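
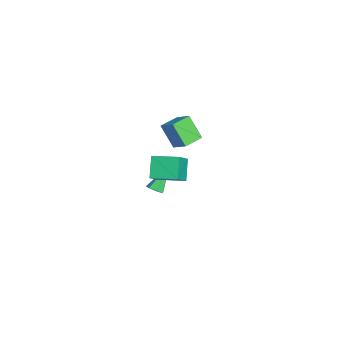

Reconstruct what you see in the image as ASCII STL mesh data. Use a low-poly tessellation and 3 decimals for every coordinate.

solid 
facet normal -0.622 0.779 0.071
outer loop
vertex -4.784 1.892 -0.198
vertex -3.823 2.585 0.621
vertex -4.022 2.639 -1.722
endloop
endfacet
facet normal -0.667 -0.480 -0.569
outer loop
vertex -3.157 1.555 -1.821
vertex -4.784 1.892 -0.198
vertex -4.022 2.639 -1.722
endloop
endfacet
facet normal -0.622 0.780 0.071
outer loop
vertex -4.022 2.639 -1.722
vertex -3.823 2.585 0.621
vertex -3.062 3.331 -0.903
endloop
endfacet
facet normal 0.409 0.402 -0.819
outer loop
vertex -3.062 3.331 -0.903
vertex -3.157 1.555 -1.821
vertex -4.022 2.639 -1.722
endloop
endfacet
facet normal -0.409 -0.401 0.820
outer loop
vertex -4.784 1.892 -0.198
vertex -2.958 1.501 0.522
vertex -3.823 2.585 0.621
endloop
endfacet
facet normal -0.667 -0.481 -0.569
outer loop
vertex -3.918 0.809 -0.297
vertex -4.784 1.892 -0.198
vertex -3.157 1.555 -1.821
endloop
endfacet
facet normal -0.409 -0.402 0.819
outer loop
vertex -3.918 0.809 -0.297
vertex -2.958 1.501 0.522
vertex -4.784 1.892 -0.198
endloop
endfacet
facet normal 0.668 0.481 0.569
outer loop
vertex -3.823 2.585 0.621
vertex -2.958 1.501 0.522
vertex -3.062 3.331 -0.903
endloop
endfacet
facet normal 0.409 0.402 -0.819
outer loop
vertex -2.196 2.248 -1.002
vertex -3.157 1.555 -1.821
vertex -3.062 3.331 -0.903
endloop
endfacet
facet normal 0.667 0.481 0.569
outer loop
vertex -3.062 3.331 -0.903
vertex -2.958 1.501 0.522
vertex -2.196 2.248 -1.002
endloop
endfacet
facet normal 0.622 -0.779 -0.071
outer loop
vertex -2.196 2.248 -1.002
vertex -3.918 0.809 -0.297
vertex -3.157 1.555 -1.821
endloop
endfacet
facet normal 0.622 -0.780 -0.071
outer loop
vertex -2.958 1.501 0.522
vertex -3.918 0.809 -0.297
vertex -2.196 2.248 -1.002
endloop
endfacet
facet normal -0.659 0.109 0.745
outer loop
vertex 3.835 -0.202 2.955
vertex 4.347 1.404 3.172
vertex 2.566 0.366 1.749
endloop
endfacet
facet normal -0.301 -0.945 -0.128
outer loop
vertex 3.593 0.196 0.588
vertex 3.835 -0.202 2.955
vertex 2.566 0.366 1.749
endloop
endfacet
facet normal -0.658 0.109 0.745
outer loop
vertex 2.566 0.366 1.749
vertex 4.347 1.404 3.172
vertex 3.078 1.972 1.967
endloop
endfacet
facet normal -0.690 0.309 -0.655
outer loop
vertex 3.078 1.972 1.967
vertex 3.593 0.196 0.588
vertex 2.566 0.366 1.749
endloop
endfacet
facet normal 0.690 -0.308 0.655
outer loop
vertex 3.835 -0.202 2.955
vertex 5.374 1.234 2.011
vertex 4.347 1.404 3.172
endloop
endfacet
facet normal -0.301 -0.945 -0.128
outer loop
vertex 4.862 -0.372 1.793
vertex 3.835 -0.202 2.955
vertex 3.593 0.196 0.588
endloop
endfacet
facet normal 0.690 -0.309 0.655
outer loop
vertex 4.862 -0.372 1.793
vertex 5.374 1.234 2.011
vertex 3.835 -0.202 2.955
endloop
endfacet
facet normal 0.301 0.945 0.128
outer loop
vertex 4.347 1.404 3.172
vertex 5.374 1.234 2.011
vertex 3.078 1.972 1.967
endloop
endfacet
facet normal -0.690 0.308 -0.655
outer loop
vertex 4.105 1.802 0.805
vertex 3.593 0.196 0.588
vertex 3.078 1.972 1.967
endloop
endfacet
facet normal 0.301 0.945 0.128
outer loop
vertex 3.078 1.972 1.967
vertex 5.374 1.234 2.011
vertex 4.105 1.802 0.805
endloop
endfacet
facet normal 0.658 -0.109 -0.745
outer loop
vertex 4.105 1.802 0.805
vertex 4.862 -0.372 1.793
vertex 3.593 0.196 0.588
endloop
endfacet
facet normal 0.659 -0.109 -0.744
outer loop
vertex 5.374 1.234 2.011
vertex 4.862 -0.372 1.793
vertex 4.105 1.802 0.805
endloop
endfacet
facet normal 0.481 -0.466 -0.743
outer loop
vertex -1.163 0.367 -4.401
vertex -1.691 0.296 -4.698
vertex -1.295 0.759 -4.732
endloop
endfacet
facet normal 0.694 0.587 0.418
outer loop
vertex -1.163 0.367 -4.401
vertex -1.295 0.759 -4.732
vertex -2.709 1.284 -3.122
endloop
endfacet
facet normal 0.481 -0.466 -0.743
outer loop
vertex -1.295 0.759 -4.732
vertex -1.691 0.296 -4.698
vertex -1.725 0.802 -5.037
endloop
endfacet
facet normal 0.198 0.970 -0.142
outer loop
vertex -1.295 0.759 -4.732
vertex -1.725 0.802 -5.037
vertex -2.709 1.284 -3.122
endloop
endfacet
facet normal 0.480 -0.466 -0.743
outer loop
vertex -1.725 0.802 -5.037
vertex -1.691 0.296 -4.698
vertex -2.13 0.464 -5.087
endloop
endfacet
facet normal -0.537 0.711 -0.455
outer loop
vertex -1.725 0.802 -5.037
vertex -2.13 0.464 -5.087
vertex -2.709 1.284 -3.122
endloop
endfacet
facet normal 0.480 -0.467 -0.743
outer loop
vertex -2.13 0.464 -5.087
vertex -1.691 0.296 -4.698
vertex -2.204 -0.0 -4.843
endloop
endfacet
facet normal -0.959 0.004 -0.284
outer loop
vertex -2.13 0.464 -5.087
vertex -2.204 -0.0 -4.843
vertex -2.709 1.284 -3.122
endloop
endfacet
facet normal 0.480 -0.467 -0.743
outer loop
vertex -2.204 -0.0 -4.843
vertex -1.691 0.296 -4.698
vertex -1.892 -0.241 -4.49
endloop
endfacet
facet normal -0.749 -0.617 0.241
outer loop
vertex -2.204 -0.0 -4.843
vertex -1.892 -0.241 -4.49
vertex -2.709 1.284 -3.122
endloop
endfacet
facet normal 0.480 -0.467 -0.743
outer loop
vertex -1.892 -0.241 -4.49
vertex -1.691 0.296 -4.698
vertex -1.428 -0.078 -4.293
endloop
endfacet
facet normal -0.067 -0.686 0.725
outer loop
vertex -1.892 -0.241 -4.49
vertex -1.428 -0.078 -4.293
vertex -2.709 1.284 -3.122
endloop
endfacet
facet normal 0.480 -0.466 -0.743
outer loop
vertex -1.428 -0.078 -4.293
vertex -1.691 0.296 -4.698
vertex -1.163 0.367 -4.401
endloop
endfacet
facet normal 0.577 -0.148 0.803
outer loop
vertex -1.428 -0.078 -4.293
vertex -1.163 0.367 -4.401
vertex -2.709 1.284 -3.122
endloop
endfacet

endsolid


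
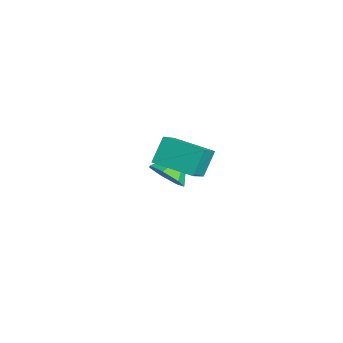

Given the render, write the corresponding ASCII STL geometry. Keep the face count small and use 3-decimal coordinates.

solid 
facet normal 0.267 -0.799 -0.539
outer loop
vertex -2.382 1.358 -1.919
vertex -2.8 1.741 -2.694
vertex -1.894 1.84 -2.392
endloop
endfacet
facet normal 0.554 0.226 0.802
outer loop
vertex -2.382 1.358 -1.919
vertex -1.894 1.84 -2.392
vertex -3.24 3.059 -1.806
endloop
endfacet
facet normal 0.267 -0.799 -0.539
outer loop
vertex -1.894 1.84 -2.392
vertex -2.8 1.741 -2.694
vertex -2.088 2.247 -3.092
endloop
endfacet
facet normal 0.704 0.681 0.201
outer loop
vertex -1.894 1.84 -2.392
vertex -2.088 2.247 -3.092
vertex -3.24 3.059 -1.806
endloop
endfacet
facet normal 0.267 -0.799 -0.538
outer loop
vertex -2.088 2.247 -3.092
vertex -2.8 1.741 -2.694
vertex -2.817 2.273 -3.493
endloop
endfacet
facet normal 0.232 0.903 -0.363
outer loop
vertex -2.088 2.247 -3.092
vertex -2.817 2.273 -3.493
vertex -3.24 3.059 -1.806
endloop
endfacet
facet normal 0.267 -0.799 -0.538
outer loop
vertex -2.817 2.273 -3.493
vertex -2.8 1.741 -2.694
vertex -3.534 1.898 -3.292
endloop
endfacet
facet normal -0.509 0.724 -0.465
outer loop
vertex -2.817 2.273 -3.493
vertex -3.534 1.898 -3.292
vertex -3.24 3.059 -1.806
endloop
endfacet
facet normal 0.268 -0.799 -0.538
outer loop
vertex -3.534 1.898 -3.292
vertex -2.8 1.741 -2.694
vertex -3.697 1.405 -2.641
endloop
endfacet
facet normal -0.960 0.280 -0.029
outer loop
vertex -3.534 1.898 -3.292
vertex -3.697 1.405 -2.641
vertex -3.24 3.059 -1.806
endloop
endfacet
facet normal 0.267 -0.799 -0.539
outer loop
vertex -3.697 1.405 -2.641
vertex -2.8 1.741 -2.694
vertex -3.185 1.164 -2.03
endloop
endfacet
facet normal -0.781 -0.096 0.617
outer loop
vertex -3.697 1.405 -2.641
vertex -3.185 1.164 -2.03
vertex -3.24 3.059 -1.806
endloop
endfacet
facet normal 0.267 -0.799 -0.539
outer loop
vertex -3.185 1.164 -2.03
vertex -2.8 1.741 -2.694
vertex -2.382 1.358 -1.919
endloop
endfacet
facet normal -0.107 -0.120 0.987
outer loop
vertex -3.185 1.164 -2.03
vertex -2.382 1.358 -1.919
vertex -3.24 3.059 -1.806
endloop
endfacet
facet normal -0.787 -0.602 0.133
outer loop
vertex 1.256 -1.122 2.502
vertex 0.841 -0.361 3.485
vertex 0.225 -0.053 1.239
endloop
endfacet
facet normal 0.316 -0.581 -0.750
outer loop
vertex 1.659 1.041 0.995
vertex 1.256 -1.122 2.502
vertex 0.225 -0.053 1.239
endloop
endfacet
facet normal -0.788 -0.601 0.134
outer loop
vertex 0.225 -0.053 1.239
vertex 0.841 -0.361 3.485
vertex -0.189 0.708 2.221
endloop
endfacet
facet normal -0.529 0.548 -0.648
outer loop
vertex -0.189 0.708 2.221
vertex 1.659 1.041 0.995
vertex 0.225 -0.053 1.239
endloop
endfacet
facet normal 0.529 -0.548 0.648
outer loop
vertex 1.256 -1.122 2.502
vertex 2.275 0.733 3.241
vertex 0.841 -0.361 3.485
endloop
endfacet
facet normal 0.317 -0.581 -0.750
outer loop
vertex 2.689 -0.028 2.259
vertex 1.256 -1.122 2.502
vertex 1.659 1.041 0.995
endloop
endfacet
facet normal 0.529 -0.548 0.648
outer loop
vertex 2.689 -0.028 2.259
vertex 2.275 0.733 3.241
vertex 1.256 -1.122 2.502
endloop
endfacet
facet normal -0.316 0.582 0.750
outer loop
vertex 0.841 -0.361 3.485
vertex 2.275 0.733 3.241
vertex -0.189 0.708 2.221
endloop
endfacet
facet normal -0.529 0.549 -0.648
outer loop
vertex 1.244 1.802 1.978
vertex 1.659 1.041 0.995
vertex -0.189 0.708 2.221
endloop
endfacet
facet normal -0.316 0.581 0.750
outer loop
vertex -0.189 0.708 2.221
vertex 2.275 0.733 3.241
vertex 1.244 1.802 1.978
endloop
endfacet
facet normal 0.788 0.602 -0.133
outer loop
vertex 1.244 1.802 1.978
vertex 2.689 -0.028 2.259
vertex 1.659 1.041 0.995
endloop
endfacet
facet normal 0.788 0.601 -0.134
outer loop
vertex 2.275 0.733 3.241
vertex 2.689 -0.028 2.259
vertex 1.244 1.802 1.978
endloop
endfacet

endsolid


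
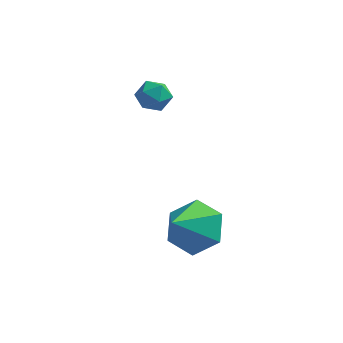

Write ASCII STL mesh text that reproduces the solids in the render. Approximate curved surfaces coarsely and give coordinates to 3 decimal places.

solid 
facet normal -0.765 -0.629 0.139
outer loop
vertex -2.789 0.395 1.653
vertex -2.406 -0.112 1.465
vertex -2.434 0.063 2.103
endloop
endfacet
facet normal -0.808 -0.072 0.584
outer loop
vertex -2.789 0.395 1.653
vertex -2.434 0.063 2.103
vertex -2.472 0.724 2.132
endloop
endfacet
facet normal -0.831 0.523 0.191
outer loop
vertex -2.789 0.395 1.653
vertex -2.472 0.724 2.132
vertex -2.468 0.957 1.512
endloop
endfacet
facet normal -0.801 0.333 -0.497
outer loop
vertex -2.789 0.395 1.653
vertex -2.468 0.957 1.512
vertex -2.427 0.44 1.1
endloop
endfacet
facet normal -0.760 -0.378 -0.528
outer loop
vertex -2.789 0.395 1.653
vertex -2.427 0.44 1.1
vertex -2.406 -0.112 1.465
endloop
endfacet
facet normal -0.211 -0.055 0.976
outer loop
vertex -2.472 0.724 2.132
vertex -2.434 0.063 2.103
vertex -1.893 0.42 2.24
endloop
endfacet
facet normal -0.142 -0.956 0.256
outer loop
vertex -2.434 0.063 2.103
vertex -2.406 -0.112 1.465
vertex -1.852 -0.097 1.828
endloop
endfacet
facet normal -0.135 -0.550 -0.824
outer loop
vertex -2.406 -0.112 1.465
vertex -2.427 0.44 1.1
vertex -1.848 0.136 1.208
endloop
endfacet
facet normal -0.200 0.601 -0.774
outer loop
vertex -2.427 0.44 1.1
vertex -2.468 0.957 1.512
vertex -1.886 0.797 1.237
endloop
endfacet
facet normal -0.247 0.908 0.339
outer loop
vertex -2.468 0.957 1.512
vertex -2.472 0.724 2.132
vertex -1.914 0.972 1.875
endloop
endfacet
facet normal 0.801 -0.333 0.497
outer loop
vertex -1.531 0.465 1.687
vertex -1.893 0.42 2.24
vertex -1.852 -0.097 1.828
endloop
endfacet
facet normal 0.831 -0.523 -0.191
outer loop
vertex -1.531 0.465 1.687
vertex -1.852 -0.097 1.828
vertex -1.848 0.136 1.208
endloop
endfacet
facet normal 0.808 0.072 -0.584
outer loop
vertex -1.531 0.465 1.687
vertex -1.848 0.136 1.208
vertex -1.886 0.797 1.237
endloop
endfacet
facet normal 0.765 0.629 -0.139
outer loop
vertex -1.531 0.465 1.687
vertex -1.886 0.797 1.237
vertex -1.914 0.972 1.875
endloop
endfacet
facet normal 0.760 0.378 0.528
outer loop
vertex -1.531 0.465 1.687
vertex -1.914 0.972 1.875
vertex -1.893 0.42 2.24
endloop
endfacet
facet normal 0.200 -0.601 0.774
outer loop
vertex -1.852 -0.097 1.828
vertex -1.893 0.42 2.24
vertex -2.434 0.063 2.103
endloop
endfacet
facet normal 0.247 -0.908 -0.339
outer loop
vertex -1.848 0.136 1.208
vertex -1.852 -0.097 1.828
vertex -2.406 -0.112 1.465
endloop
endfacet
facet normal 0.211 0.055 -0.976
outer loop
vertex -1.886 0.797 1.237
vertex -1.848 0.136 1.208
vertex -2.427 0.44 1.1
endloop
endfacet
facet normal 0.142 0.956 -0.256
outer loop
vertex -1.914 0.972 1.875
vertex -1.886 0.797 1.237
vertex -2.468 0.957 1.512
endloop
endfacet
facet normal 0.135 0.550 0.824
outer loop
vertex -1.893 0.42 2.24
vertex -1.914 0.972 1.875
vertex -2.472 0.724 2.132
endloop
endfacet
facet normal 0.298 0.665 -0.685
outer loop
vertex 0.734 -2.925 -0.899
vertex -0.071 -3.175 -1.492
vertex -0.158 -2.42 -0.797
endloop
endfacet
facet normal 0.214 0.184 0.959
outer loop
vertex 0.734 -2.925 -0.899
vertex -0.158 -2.42 -0.797
vertex -0.569 -4.285 -0.348
endloop
endfacet
facet normal 0.298 0.665 -0.685
outer loop
vertex -0.158 -2.42 -0.797
vertex -0.071 -3.175 -1.492
vertex -0.963 -2.67 -1.39
endloop
endfacet
facet normal -0.624 0.310 0.717
outer loop
vertex -0.158 -2.42 -0.797
vertex -0.963 -2.67 -1.39
vertex -0.569 -4.285 -0.348
endloop
endfacet
facet normal 0.298 0.665 -0.685
outer loop
vertex -0.963 -2.67 -1.39
vertex -0.071 -3.175 -1.492
vertex -0.876 -3.425 -2.085
endloop
endfacet
facet normal -0.979 -0.187 0.080
outer loop
vertex -0.963 -2.67 -1.39
vertex -0.876 -3.425 -2.085
vertex -0.569 -4.285 -0.348
endloop
endfacet
facet normal 0.298 0.665 -0.685
outer loop
vertex -0.876 -3.425 -2.085
vertex -0.071 -3.175 -1.492
vertex 0.016 -3.93 -2.187
endloop
endfacet
facet normal -0.495 -0.810 -0.314
outer loop
vertex -0.876 -3.425 -2.085
vertex 0.016 -3.93 -2.187
vertex -0.569 -4.285 -0.348
endloop
endfacet
facet normal 0.299 0.665 -0.685
outer loop
vertex 0.016 -3.93 -2.187
vertex -0.071 -3.175 -1.492
vertex 0.821 -3.681 -1.594
endloop
endfacet
facet normal 0.343 -0.937 -0.072
outer loop
vertex 0.016 -3.93 -2.187
vertex 0.821 -3.681 -1.594
vertex -0.569 -4.285 -0.348
endloop
endfacet
facet normal 0.298 0.664 -0.685
outer loop
vertex 0.821 -3.681 -1.594
vertex -0.071 -3.175 -1.492
vertex 0.734 -2.925 -0.899
endloop
endfacet
facet normal 0.698 -0.440 0.565
outer loop
vertex 0.821 -3.681 -1.594
vertex 0.734 -2.925 -0.899
vertex -0.569 -4.285 -0.348
endloop
endfacet

endsolid


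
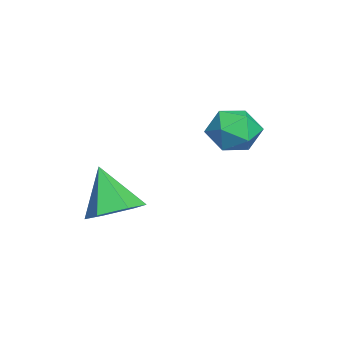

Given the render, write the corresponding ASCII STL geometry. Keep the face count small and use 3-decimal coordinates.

solid 
facet normal -0.147 0.116 0.982
outer loop
vertex -2.63 2.187 -1.573
vertex -2.038 1.364 -1.387
vertex -1.616 2.303 -1.435
endloop
endfacet
facet normal -0.173 0.746 0.644
outer loop
vertex -2.63 2.187 -1.573
vertex -1.616 2.303 -1.435
vertex -2.098 2.831 -2.176
endloop
endfacet
facet normal -0.688 0.710 0.151
outer loop
vertex -2.63 2.187 -1.573
vertex -2.098 2.831 -2.176
vertex -2.819 2.22 -2.586
endloop
endfacet
facet normal -0.981 0.059 0.185
outer loop
vertex -2.63 2.187 -1.573
vertex -2.819 2.22 -2.586
vertex -2.782 1.313 -2.098
endloop
endfacet
facet normal -0.646 -0.307 0.698
outer loop
vertex -2.63 2.187 -1.573
vertex -2.782 1.313 -2.098
vertex -2.038 1.364 -1.387
endloop
endfacet
facet normal 0.449 0.840 0.306
outer loop
vertex -2.098 2.831 -2.176
vertex -1.616 2.303 -1.435
vertex -1.178 2.407 -2.362
endloop
endfacet
facet normal 0.490 -0.177 0.854
outer loop
vertex -1.616 2.303 -1.435
vertex -2.038 1.364 -1.387
vertex -1.141 1.5 -1.874
endloop
endfacet
facet normal -0.318 -0.862 0.394
outer loop
vertex -2.038 1.364 -1.387
vertex -2.782 1.313 -2.098
vertex -1.862 0.889 -2.284
endloop
endfacet
facet normal -0.859 -0.270 -0.436
outer loop
vertex -2.782 1.313 -2.098
vertex -2.819 2.22 -2.586
vertex -2.344 1.417 -3.025
endloop
endfacet
facet normal -0.385 0.782 -0.490
outer loop
vertex -2.819 2.22 -2.586
vertex -2.098 2.831 -2.176
vertex -1.922 2.356 -3.073
endloop
endfacet
facet normal 0.981 -0.059 -0.185
outer loop
vertex -1.33 1.533 -2.887
vertex -1.178 2.407 -2.362
vertex -1.141 1.5 -1.874
endloop
endfacet
facet normal 0.688 -0.710 -0.151
outer loop
vertex -1.33 1.533 -2.887
vertex -1.141 1.5 -1.874
vertex -1.862 0.889 -2.284
endloop
endfacet
facet normal 0.173 -0.746 -0.644
outer loop
vertex -1.33 1.533 -2.887
vertex -1.862 0.889 -2.284
vertex -2.344 1.417 -3.025
endloop
endfacet
facet normal 0.147 -0.116 -0.982
outer loop
vertex -1.33 1.533 -2.887
vertex -2.344 1.417 -3.025
vertex -1.922 2.356 -3.073
endloop
endfacet
facet normal 0.646 0.307 -0.698
outer loop
vertex -1.33 1.533 -2.887
vertex -1.922 2.356 -3.073
vertex -1.178 2.407 -2.362
endloop
endfacet
facet normal 0.859 0.270 0.436
outer loop
vertex -1.141 1.5 -1.874
vertex -1.178 2.407 -2.362
vertex -1.616 2.303 -1.435
endloop
endfacet
facet normal 0.385 -0.782 0.490
outer loop
vertex -1.862 0.889 -2.284
vertex -1.141 1.5 -1.874
vertex -2.038 1.364 -1.387
endloop
endfacet
facet normal -0.449 -0.840 -0.306
outer loop
vertex -2.344 1.417 -3.025
vertex -1.862 0.889 -2.284
vertex -2.782 1.313 -2.098
endloop
endfacet
facet normal -0.490 0.177 -0.854
outer loop
vertex -1.922 2.356 -3.073
vertex -2.344 1.417 -3.025
vertex -2.819 2.22 -2.586
endloop
endfacet
facet normal 0.318 0.862 -0.394
outer loop
vertex -1.178 2.407 -2.362
vertex -1.922 2.356 -3.073
vertex -2.098 2.831 -2.176
endloop
endfacet
facet normal 0.396 0.331 -0.857
outer loop
vertex 2.205 -1.099 -4.038
vertex 1.49 -1.603 -4.563
vertex 1.323 -0.641 -4.269
endloop
endfacet
facet normal 0.116 0.617 0.779
outer loop
vertex 2.205 -1.099 -4.038
vertex 1.323 -0.641 -4.269
vertex 0.73 -2.237 -2.917
endloop
endfacet
facet normal 0.396 0.331 -0.857
outer loop
vertex 1.323 -0.641 -4.269
vertex 1.49 -1.603 -4.563
vertex 0.608 -1.146 -4.794
endloop
endfacet
facet normal -0.705 0.592 0.390
outer loop
vertex 1.323 -0.641 -4.269
vertex 0.608 -1.146 -4.794
vertex 0.73 -2.237 -2.917
endloop
endfacet
facet normal 0.396 0.330 -0.857
outer loop
vertex 0.608 -1.146 -4.794
vertex 1.49 -1.603 -4.563
vertex 0.776 -2.108 -5.087
endloop
endfacet
facet normal -0.986 -0.163 -0.031
outer loop
vertex 0.608 -1.146 -4.794
vertex 0.776 -2.108 -5.087
vertex 0.73 -2.237 -2.917
endloop
endfacet
facet normal 0.396 0.329 -0.857
outer loop
vertex 0.776 -2.108 -5.087
vertex 1.49 -1.603 -4.563
vertex 1.657 -2.566 -4.856
endloop
endfacet
facet normal -0.447 -0.892 -0.063
outer loop
vertex 0.776 -2.108 -5.087
vertex 1.657 -2.566 -4.856
vertex 0.73 -2.237 -2.917
endloop
endfacet
facet normal 0.396 0.329 -0.857
outer loop
vertex 1.657 -2.566 -4.856
vertex 1.49 -1.603 -4.563
vertex 2.372 -2.061 -4.332
endloop
endfacet
facet normal 0.374 -0.868 0.326
outer loop
vertex 1.657 -2.566 -4.856
vertex 2.372 -2.061 -4.332
vertex 0.73 -2.237 -2.917
endloop
endfacet
facet normal 0.396 0.331 -0.857
outer loop
vertex 2.372 -2.061 -4.332
vertex 1.49 -1.603 -4.563
vertex 2.205 -1.099 -4.038
endloop
endfacet
facet normal 0.656 -0.114 0.746
outer loop
vertex 2.372 -2.061 -4.332
vertex 2.205 -1.099 -4.038
vertex 0.73 -2.237 -2.917
endloop
endfacet

endsolid


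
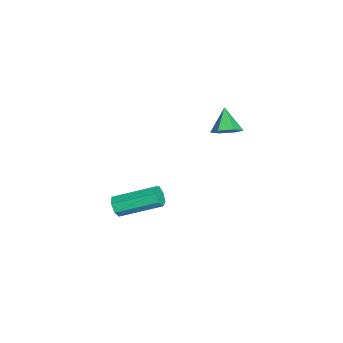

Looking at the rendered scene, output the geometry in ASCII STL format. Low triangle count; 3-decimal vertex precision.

solid 
facet normal 0.754 0.096 -0.650
outer loop
vertex -1.039 1.261 2.533
vertex -1.42 0.939 2.043
vertex -1.452 1.635 2.109
endloop
endfacet
facet normal -0.076 0.710 0.700
outer loop
vertex -1.039 1.261 2.533
vertex -1.452 1.635 2.109
vertex -2.34 0.821 2.837
endloop
endfacet
facet normal 0.753 0.096 -0.651
outer loop
vertex -1.452 1.635 2.109
vertex -1.42 0.939 2.043
vertex -1.834 1.312 1.619
endloop
endfacet
facet normal -0.664 0.747 0.025
outer loop
vertex -1.452 1.635 2.109
vertex -1.834 1.312 1.619
vertex -2.34 0.821 2.837
endloop
endfacet
facet normal 0.753 0.096 -0.651
outer loop
vertex -1.834 1.312 1.619
vertex -1.42 0.939 2.043
vertex -1.802 0.616 1.553
endloop
endfacet
facet normal -0.923 -0.006 -0.386
outer loop
vertex -1.834 1.312 1.619
vertex -1.802 0.616 1.553
vertex -2.34 0.821 2.837
endloop
endfacet
facet normal 0.754 0.095 -0.650
outer loop
vertex -1.802 0.616 1.553
vertex -1.42 0.939 2.043
vertex -1.389 0.242 1.977
endloop
endfacet
facet normal -0.594 -0.795 -0.122
outer loop
vertex -1.802 0.616 1.553
vertex -1.389 0.242 1.977
vertex -2.34 0.821 2.837
endloop
endfacet
facet normal 0.754 0.095 -0.650
outer loop
vertex -1.389 0.242 1.977
vertex -1.42 0.939 2.043
vertex -1.007 0.565 2.467
endloop
endfacet
facet normal -0.006 -0.833 0.554
outer loop
vertex -1.389 0.242 1.977
vertex -1.007 0.565 2.467
vertex -2.34 0.821 2.837
endloop
endfacet
facet normal 0.754 0.096 -0.650
outer loop
vertex -1.007 0.565 2.467
vertex -1.42 0.939 2.043
vertex -1.039 1.261 2.533
endloop
endfacet
facet normal 0.252 -0.080 0.964
outer loop
vertex -1.007 0.565 2.467
vertex -1.039 1.261 2.533
vertex -2.34 0.821 2.837
endloop
endfacet
facet normal -0.001 -0.919 -0.395
outer loop
vertex -1.493 -3.704 -4.228
vertex -1.89 -3.854 -3.878
vertex -1.941 -3.638 -4.381
endloop
endfacet
facet normal 0.349 0.370 -0.861
outer loop
vertex -1.493 -3.704 -4.228
vertex -1.941 -3.638 -4.381
vertex -1.493 -1.756 -3.392
endloop
endfacet
facet normal 0.349 0.369 -0.861
outer loop
vertex -1.493 -1.756 -3.392
vertex -1.941 -3.638 -4.381
vertex -1.94 -1.69 -3.545
endloop
endfacet
facet normal 0.001 0.919 0.395
outer loop
vertex -1.493 -1.756 -3.392
vertex -1.94 -1.69 -3.545
vertex -1.89 -1.906 -3.042
endloop
endfacet
facet normal 0.001 -0.919 -0.395
outer loop
vertex -1.941 -3.638 -4.381
vertex -1.89 -3.854 -3.878
vertex -2.35 -3.735 -4.156
endloop
endfacet
facet normal -0.514 0.339 -0.788
outer loop
vertex -1.941 -3.638 -4.381
vertex -2.35 -3.735 -4.156
vertex -1.94 -1.69 -3.545
endloop
endfacet
facet normal -0.514 0.339 -0.788
outer loop
vertex -1.94 -1.69 -3.545
vertex -2.35 -3.735 -4.156
vertex -2.35 -1.787 -3.319
endloop
endfacet
facet normal 0.000 0.919 0.395
outer loop
vertex -1.94 -1.69 -3.545
vertex -2.35 -1.787 -3.319
vertex -1.89 -1.906 -3.042
endloop
endfacet
facet normal 0.001 -0.919 -0.395
outer loop
vertex -2.35 -3.735 -4.156
vertex -1.89 -3.854 -3.878
vertex -2.413 -3.922 -3.721
endloop
endfacet
facet normal -0.991 0.052 -0.121
outer loop
vertex -2.35 -3.735 -4.156
vertex -2.413 -3.922 -3.721
vertex -2.35 -1.787 -3.319
endloop
endfacet
facet normal -0.991 0.052 -0.122
outer loop
vertex -2.35 -1.787 -3.319
vertex -2.413 -3.922 -3.721
vertex -2.413 -1.973 -2.885
endloop
endfacet
facet normal 0.001 0.919 0.394
outer loop
vertex -2.35 -1.787 -3.319
vertex -2.413 -1.973 -2.885
vertex -1.89 -1.906 -3.042
endloop
endfacet
facet normal 0.002 -0.919 -0.393
outer loop
vertex -2.413 -3.922 -3.721
vertex -1.89 -3.854 -3.878
vertex -2.082 -4.057 -3.404
endloop
endfacet
facet normal -0.721 -0.273 0.637
outer loop
vertex -2.413 -3.922 -3.721
vertex -2.082 -4.057 -3.404
vertex -2.413 -1.973 -2.885
endloop
endfacet
facet normal -0.722 -0.273 0.636
outer loop
vertex -2.413 -1.973 -2.885
vertex -2.082 -4.057 -3.404
vertex -2.082 -2.109 -2.568
endloop
endfacet
facet normal 0.000 0.919 0.394
outer loop
vertex -2.413 -1.973 -2.885
vertex -2.082 -2.109 -2.568
vertex -1.89 -1.906 -3.042
endloop
endfacet
facet normal -0.001 -0.919 -0.394
outer loop
vertex -2.082 -4.057 -3.404
vertex -1.89 -3.854 -3.878
vertex -1.607 -4.04 -3.445
endloop
endfacet
facet normal 0.093 -0.393 0.915
outer loop
vertex -2.082 -4.057 -3.404
vertex -1.607 -4.04 -3.445
vertex -2.082 -2.109 -2.568
endloop
endfacet
facet normal 0.093 -0.393 0.915
outer loop
vertex -2.082 -2.109 -2.568
vertex -1.607 -4.04 -3.445
vertex -1.607 -2.092 -2.609
endloop
endfacet
facet normal 0.001 0.919 0.394
outer loop
vertex -2.082 -2.109 -2.568
vertex -1.607 -2.092 -2.609
vertex -1.89 -1.906 -3.042
endloop
endfacet
facet normal -0.000 -0.919 -0.394
outer loop
vertex -1.607 -4.04 -3.445
vertex -1.89 -3.854 -3.878
vertex -1.345 -3.883 -3.811
endloop
endfacet
facet normal 0.835 -0.217 0.505
outer loop
vertex -1.607 -4.04 -3.445
vertex -1.345 -3.883 -3.811
vertex -1.607 -2.092 -2.609
endloop
endfacet
facet normal 0.835 -0.217 0.505
outer loop
vertex -1.607 -2.092 -2.609
vertex -1.345 -3.883 -3.811
vertex -1.345 -1.935 -2.975
endloop
endfacet
facet normal 0.000 0.919 0.394
outer loop
vertex -1.607 -2.092 -2.609
vertex -1.345 -1.935 -2.975
vertex -1.89 -1.906 -3.042
endloop
endfacet
facet normal -0.000 -0.919 -0.394
outer loop
vertex -1.345 -3.883 -3.811
vertex -1.89 -3.854 -3.878
vertex -1.493 -3.704 -4.228
endloop
endfacet
facet normal 0.951 0.122 -0.285
outer loop
vertex -1.345 -3.883 -3.811
vertex -1.493 -3.704 -4.228
vertex -1.345 -1.935 -2.975
endloop
endfacet
facet normal 0.951 0.122 -0.285
outer loop
vertex -1.345 -1.935 -2.975
vertex -1.493 -3.704 -4.228
vertex -1.493 -1.756 -3.392
endloop
endfacet
facet normal 0.000 0.919 0.394
outer loop
vertex -1.345 -1.935 -2.975
vertex -1.493 -1.756 -3.392
vertex -1.89 -1.906 -3.042
endloop
endfacet

endsolid


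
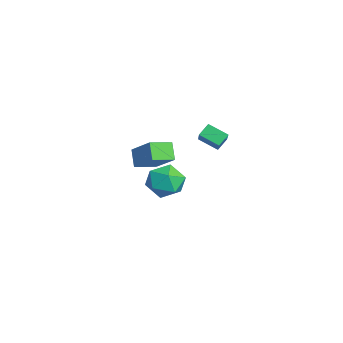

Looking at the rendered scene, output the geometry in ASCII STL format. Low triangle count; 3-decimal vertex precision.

solid 
facet normal -0.957 0.189 -0.218
outer loop
vertex -3.642 1.265 -2.779
vertex -3.948 0.985 -1.677
vertex -3.667 2.097 -1.945
endloop
endfacet
facet normal -0.522 0.596 -0.610
outer loop
vertex -3.642 1.265 -2.779
vertex -3.667 2.097 -1.945
vertex -2.784 2.071 -2.725
endloop
endfacet
facet normal -0.092 0.164 -0.982
outer loop
vertex -3.642 1.265 -2.779
vertex -2.784 2.071 -2.725
vertex -2.52 0.943 -2.938
endloop
endfacet
facet normal -0.262 -0.509 -0.820
outer loop
vertex -3.642 1.265 -2.779
vertex -2.52 0.943 -2.938
vertex -3.24 0.272 -2.291
endloop
endfacet
facet normal -0.798 -0.493 -0.347
outer loop
vertex -3.642 1.265 -2.779
vertex -3.24 0.272 -2.291
vertex -3.948 0.985 -1.677
endloop
endfacet
facet normal -0.116 0.980 -0.164
outer loop
vertex -2.784 2.071 -2.725
vertex -3.667 2.097 -1.945
vertex -2.56 2.288 -1.589
endloop
endfacet
facet normal -0.822 0.321 0.471
outer loop
vertex -3.667 2.097 -1.945
vertex -3.948 0.985 -1.677
vertex -3.28 1.617 -0.942
endloop
endfacet
facet normal -0.563 -0.784 0.261
outer loop
vertex -3.948 0.985 -1.677
vertex -3.24 0.272 -2.291
vertex -3.016 0.489 -1.155
endloop
endfacet
facet normal 0.302 -0.809 -0.504
outer loop
vertex -3.24 0.272 -2.291
vertex -2.52 0.943 -2.938
vertex -2.133 0.463 -1.935
endloop
endfacet
facet normal 0.578 0.280 -0.766
outer loop
vertex -2.52 0.943 -2.938
vertex -2.784 2.071 -2.725
vertex -1.852 1.575 -2.203
endloop
endfacet
facet normal 0.262 0.509 0.820
outer loop
vertex -2.158 1.295 -1.101
vertex -2.56 2.288 -1.589
vertex -3.28 1.617 -0.942
endloop
endfacet
facet normal 0.092 -0.164 0.982
outer loop
vertex -2.158 1.295 -1.101
vertex -3.28 1.617 -0.942
vertex -3.016 0.489 -1.155
endloop
endfacet
facet normal 0.522 -0.596 0.610
outer loop
vertex -2.158 1.295 -1.101
vertex -3.016 0.489 -1.155
vertex -2.133 0.463 -1.935
endloop
endfacet
facet normal 0.957 -0.189 0.218
outer loop
vertex -2.158 1.295 -1.101
vertex -2.133 0.463 -1.935
vertex -1.852 1.575 -2.203
endloop
endfacet
facet normal 0.798 0.493 0.347
outer loop
vertex -2.158 1.295 -1.101
vertex -1.852 1.575 -2.203
vertex -2.56 2.288 -1.589
endloop
endfacet
facet normal -0.302 0.809 0.504
outer loop
vertex -3.28 1.617 -0.942
vertex -2.56 2.288 -1.589
vertex -3.667 2.097 -1.945
endloop
endfacet
facet normal -0.578 -0.280 0.766
outer loop
vertex -3.016 0.489 -1.155
vertex -3.28 1.617 -0.942
vertex -3.948 0.985 -1.677
endloop
endfacet
facet normal 0.116 -0.980 0.164
outer loop
vertex -2.133 0.463 -1.935
vertex -3.016 0.489 -1.155
vertex -3.24 0.272 -2.291
endloop
endfacet
facet normal 0.822 -0.321 -0.471
outer loop
vertex -1.852 1.575 -2.203
vertex -2.133 0.463 -1.935
vertex -2.52 0.943 -2.938
endloop
endfacet
facet normal 0.563 0.784 -0.261
outer loop
vertex -2.56 2.288 -1.589
vertex -1.852 1.575 -2.203
vertex -2.784 2.071 -2.725
endloop
endfacet
facet normal -0.711 -0.349 -0.611
outer loop
vertex 2.37 -1.351 3.536
vertex 2.051 -0.217 3.259
vertex 3.068 -1.353 2.725
endloop
endfacet
facet normal 0.264 -0.937 0.229
outer loop
vertex 4.389 -0.703 3.861
vertex 2.37 -1.351 3.536
vertex 3.068 -1.353 2.725
endloop
endfacet
facet normal -0.711 -0.349 -0.611
outer loop
vertex 3.068 -1.353 2.725
vertex 2.051 -0.217 3.259
vertex 2.749 -0.219 2.448
endloop
endfacet
facet normal 0.652 -0.002 -0.758
outer loop
vertex 2.749 -0.219 2.448
vertex 4.389 -0.703 3.861
vertex 3.068 -1.353 2.725
endloop
endfacet
facet normal -0.652 0.002 0.758
outer loop
vertex 2.37 -1.351 3.536
vertex 3.372 0.433 4.395
vertex 2.051 -0.217 3.259
endloop
endfacet
facet normal 0.264 -0.937 0.229
outer loop
vertex 3.691 -0.701 4.672
vertex 2.37 -1.351 3.536
vertex 4.389 -0.703 3.861
endloop
endfacet
facet normal -0.652 0.002 0.758
outer loop
vertex 3.691 -0.701 4.672
vertex 3.372 0.433 4.395
vertex 2.37 -1.351 3.536
endloop
endfacet
facet normal -0.264 0.937 -0.229
outer loop
vertex 2.051 -0.217 3.259
vertex 3.372 0.433 4.395
vertex 2.749 -0.219 2.448
endloop
endfacet
facet normal 0.652 -0.002 -0.758
outer loop
vertex 4.07 0.431 3.584
vertex 4.389 -0.703 3.861
vertex 2.749 -0.219 2.448
endloop
endfacet
facet normal -0.264 0.937 -0.229
outer loop
vertex 2.749 -0.219 2.448
vertex 3.372 0.433 4.395
vertex 4.07 0.431 3.584
endloop
endfacet
facet normal 0.711 0.349 0.611
outer loop
vertex 4.07 0.431 3.584
vertex 3.691 -0.701 4.672
vertex 4.389 -0.703 3.861
endloop
endfacet
facet normal 0.711 0.349 0.611
outer loop
vertex 3.372 0.433 4.395
vertex 3.691 -0.701 4.672
vertex 4.07 0.431 3.584
endloop
endfacet
facet normal -0.383 0.650 0.657
outer loop
vertex -0.412 2.945 3.088
vertex 1.052 2.68 4.203
vertex 0.158 3.826 2.549
endloop
endfacet
facet normal -0.787 0.143 -0.600
outer loop
vertex 0.468 3.3 2.017
vertex -0.412 2.945 3.088
vertex 0.158 3.826 2.549
endloop
endfacet
facet normal -0.383 0.650 0.657
outer loop
vertex 0.158 3.826 2.549
vertex 1.052 2.68 4.203
vertex 1.622 3.561 3.664
endloop
endfacet
facet normal 0.483 0.747 -0.457
outer loop
vertex 1.622 3.561 3.664
vertex 0.468 3.3 2.017
vertex 0.158 3.826 2.549
endloop
endfacet
facet normal -0.483 -0.747 0.457
outer loop
vertex -0.412 2.945 3.088
vertex 1.362 2.154 3.671
vertex 1.052 2.68 4.203
endloop
endfacet
facet normal -0.787 0.143 -0.600
outer loop
vertex -0.102 2.419 2.556
vertex -0.412 2.945 3.088
vertex 0.468 3.3 2.017
endloop
endfacet
facet normal -0.483 -0.747 0.457
outer loop
vertex -0.102 2.419 2.556
vertex 1.362 2.154 3.671
vertex -0.412 2.945 3.088
endloop
endfacet
facet normal 0.787 -0.143 0.600
outer loop
vertex 1.052 2.68 4.203
vertex 1.362 2.154 3.671
vertex 1.622 3.561 3.664
endloop
endfacet
facet normal 0.483 0.747 -0.457
outer loop
vertex 1.932 3.035 3.132
vertex 0.468 3.3 2.017
vertex 1.622 3.561 3.664
endloop
endfacet
facet normal 0.787 -0.143 0.600
outer loop
vertex 1.622 3.561 3.664
vertex 1.362 2.154 3.671
vertex 1.932 3.035 3.132
endloop
endfacet
facet normal 0.383 -0.650 -0.657
outer loop
vertex 1.932 3.035 3.132
vertex -0.102 2.419 2.556
vertex 0.468 3.3 2.017
endloop
endfacet
facet normal 0.383 -0.650 -0.657
outer loop
vertex 1.362 2.154 3.671
vertex -0.102 2.419 2.556
vertex 1.932 3.035 3.132
endloop
endfacet

endsolid


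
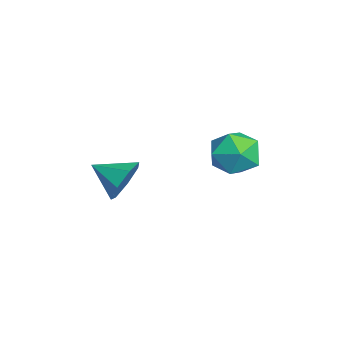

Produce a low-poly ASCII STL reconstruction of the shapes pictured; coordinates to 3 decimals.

solid 
facet normal -0.288 0.336 0.897
outer loop
vertex 2.822 2.697 1.151
vertex 3.646 2.217 1.595
vertex 3.736 3.207 1.253
endloop
endfacet
facet normal -0.483 0.789 0.381
outer loop
vertex 2.822 2.697 1.151
vertex 3.736 3.207 1.253
vertex 3.18 3.296 0.364
endloop
endfacet
facet normal -0.898 0.433 -0.079
outer loop
vertex 2.822 2.697 1.151
vertex 3.18 3.296 0.364
vertex 2.747 2.36 0.157
endloop
endfacet
facet normal -0.959 -0.239 0.153
outer loop
vertex 2.822 2.697 1.151
vertex 2.747 2.36 0.157
vertex 3.035 1.694 0.918
endloop
endfacet
facet normal -0.582 -0.299 0.756
outer loop
vertex 2.822 2.697 1.151
vertex 3.035 1.694 0.918
vertex 3.646 2.217 1.595
endloop
endfacet
facet normal 0.106 0.994 0.033
outer loop
vertex 3.18 3.296 0.364
vertex 3.736 3.207 1.253
vertex 4.225 3.186 0.322
endloop
endfacet
facet normal 0.421 0.262 0.868
outer loop
vertex 3.736 3.207 1.253
vertex 3.646 2.217 1.595
vertex 4.513 2.52 1.083
endloop
endfacet
facet normal -0.055 -0.766 0.641
outer loop
vertex 3.646 2.217 1.595
vertex 3.035 1.694 0.918
vertex 4.08 1.584 0.876
endloop
endfacet
facet normal -0.664 -0.669 -0.334
outer loop
vertex 3.035 1.694 0.918
vertex 2.747 2.36 0.157
vertex 3.524 1.673 -0.013
endloop
endfacet
facet normal -0.566 0.419 -0.710
outer loop
vertex 2.747 2.36 0.157
vertex 3.18 3.296 0.364
vertex 3.614 2.663 -0.355
endloop
endfacet
facet normal 0.959 0.239 -0.153
outer loop
vertex 4.438 2.183 0.089
vertex 4.225 3.186 0.322
vertex 4.513 2.52 1.083
endloop
endfacet
facet normal 0.898 -0.433 0.079
outer loop
vertex 4.438 2.183 0.089
vertex 4.513 2.52 1.083
vertex 4.08 1.584 0.876
endloop
endfacet
facet normal 0.483 -0.789 -0.381
outer loop
vertex 4.438 2.183 0.089
vertex 4.08 1.584 0.876
vertex 3.524 1.673 -0.013
endloop
endfacet
facet normal 0.288 -0.336 -0.897
outer loop
vertex 4.438 2.183 0.089
vertex 3.524 1.673 -0.013
vertex 3.614 2.663 -0.355
endloop
endfacet
facet normal 0.582 0.299 -0.756
outer loop
vertex 4.438 2.183 0.089
vertex 3.614 2.663 -0.355
vertex 4.225 3.186 0.322
endloop
endfacet
facet normal 0.664 0.669 0.334
outer loop
vertex 4.513 2.52 1.083
vertex 4.225 3.186 0.322
vertex 3.736 3.207 1.253
endloop
endfacet
facet normal 0.566 -0.419 0.710
outer loop
vertex 4.08 1.584 0.876
vertex 4.513 2.52 1.083
vertex 3.646 2.217 1.595
endloop
endfacet
facet normal -0.106 -0.994 -0.033
outer loop
vertex 3.524 1.673 -0.013
vertex 4.08 1.584 0.876
vertex 3.035 1.694 0.918
endloop
endfacet
facet normal -0.421 -0.262 -0.868
outer loop
vertex 3.614 2.663 -0.355
vertex 3.524 1.673 -0.013
vertex 2.747 2.36 0.157
endloop
endfacet
facet normal 0.055 0.766 -0.641
outer loop
vertex 4.225 3.186 0.322
vertex 3.614 2.663 -0.355
vertex 3.18 3.296 0.364
endloop
endfacet
facet normal 0.422 0.823 -0.380
outer loop
vertex 3.896 -1.172 0.074
vertex 3.414 -1.298 -0.734
vertex 3.157 -0.809 0.039
endloop
endfacet
facet normal -0.109 -0.126 0.986
outer loop
vertex 3.896 -1.172 0.074
vertex 3.157 -0.809 0.039
vertex 2.826 -2.442 -0.206
endloop
endfacet
facet normal 0.423 0.823 -0.380
outer loop
vertex 3.157 -0.809 0.039
vertex 3.414 -1.298 -0.734
vertex 2.611 -0.814 -0.579
endloop
endfacet
facet normal -0.749 0.053 0.661
outer loop
vertex 3.157 -0.809 0.039
vertex 2.611 -0.814 -0.579
vertex 2.826 -2.442 -0.206
endloop
endfacet
facet normal 0.422 0.822 -0.381
outer loop
vertex 2.611 -0.814 -0.579
vertex 3.414 -1.298 -0.734
vertex 2.669 -1.184 -1.313
endloop
endfacet
facet normal -0.991 -0.133 -0.011
outer loop
vertex 2.611 -0.814 -0.579
vertex 2.669 -1.184 -1.313
vertex 2.826 -2.442 -0.206
endloop
endfacet
facet normal 0.421 0.823 -0.380
outer loop
vertex 2.669 -1.184 -1.313
vertex 3.414 -1.298 -0.734
vertex 3.288 -1.639 -1.612
endloop
endfacet
facet normal -0.654 -0.544 -0.526
outer loop
vertex 2.669 -1.184 -1.313
vertex 3.288 -1.639 -1.612
vertex 2.826 -2.442 -0.206
endloop
endfacet
facet normal 0.423 0.823 -0.380
outer loop
vertex 3.288 -1.639 -1.612
vertex 3.414 -1.298 -0.734
vertex 4.001 -1.838 -1.25
endloop
endfacet
facet normal 0.008 -0.869 -0.494
outer loop
vertex 3.288 -1.639 -1.612
vertex 4.001 -1.838 -1.25
vertex 2.826 -2.442 -0.206
endloop
endfacet
facet normal 0.423 0.823 -0.380
outer loop
vertex 4.001 -1.838 -1.25
vertex 3.414 -1.298 -0.734
vertex 4.272 -1.63 -0.499
endloop
endfacet
facet normal 0.498 -0.865 0.060
outer loop
vertex 4.001 -1.838 -1.25
vertex 4.272 -1.63 -0.499
vertex 2.826 -2.442 -0.206
endloop
endfacet
facet normal 0.423 0.823 -0.380
outer loop
vertex 4.272 -1.63 -0.499
vertex 3.414 -1.298 -0.734
vertex 3.896 -1.172 0.074
endloop
endfacet
facet normal 0.445 -0.534 0.719
outer loop
vertex 4.272 -1.63 -0.499
vertex 3.896 -1.172 0.074
vertex 2.826 -2.442 -0.206
endloop
endfacet

endsolid


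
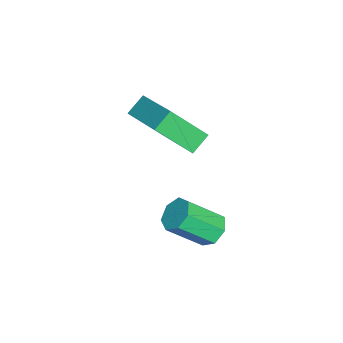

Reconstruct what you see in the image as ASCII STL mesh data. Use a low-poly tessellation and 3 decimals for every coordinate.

solid 
facet normal -0.233 0.699 -0.676
outer loop
vertex -0.52 4.4 -0.67
vertex -0.834 3.962 -1.015
vertex -1.058 4.339 -0.548
endloop
endfacet
facet normal 0.079 0.707 0.702
outer loop
vertex -0.52 4.4 -0.67
vertex -1.058 4.339 -0.548
vertex -0.151 3.297 0.399
endloop
endfacet
facet normal 0.078 0.707 0.703
outer loop
vertex -0.151 3.297 0.399
vertex -1.058 4.339 -0.548
vertex -0.69 3.235 0.521
endloop
endfacet
facet normal 0.234 -0.698 0.677
outer loop
vertex -0.151 3.297 0.399
vertex -0.69 3.235 0.521
vertex -0.466 2.858 0.055
endloop
endfacet
facet normal -0.235 0.698 -0.676
outer loop
vertex -1.058 4.339 -0.548
vertex -0.834 3.962 -1.015
vertex -1.428 3.993 -0.777
endloop
endfacet
facet normal -0.709 0.354 0.610
outer loop
vertex -1.058 4.339 -0.548
vertex -1.428 3.993 -0.777
vertex -0.69 3.235 0.521
endloop
endfacet
facet normal -0.709 0.354 0.610
outer loop
vertex -0.69 3.235 0.521
vertex -1.428 3.993 -0.777
vertex -1.059 2.89 0.292
endloop
endfacet
facet normal 0.233 -0.698 0.677
outer loop
vertex -0.69 3.235 0.521
vertex -1.059 2.89 0.292
vertex -0.466 2.858 0.055
endloop
endfacet
facet normal -0.235 0.698 -0.676
outer loop
vertex -1.428 3.993 -0.777
vertex -0.834 3.962 -1.015
vertex -1.35 3.624 -1.185
endloop
endfacet
facet normal -0.962 -0.267 0.057
outer loop
vertex -1.428 3.993 -0.777
vertex -1.35 3.624 -1.185
vertex -1.059 2.89 0.292
endloop
endfacet
facet normal -0.963 -0.265 0.058
outer loop
vertex -1.059 2.89 0.292
vertex -1.35 3.624 -1.185
vertex -0.982 2.521 -0.116
endloop
endfacet
facet normal 0.233 -0.699 0.676
outer loop
vertex -1.059 2.89 0.292
vertex -0.982 2.521 -0.116
vertex -0.466 2.858 0.055
endloop
endfacet
facet normal -0.234 0.697 -0.678
outer loop
vertex -1.35 3.624 -1.185
vertex -0.834 3.962 -1.015
vertex -0.884 3.509 -1.464
endloop
endfacet
facet normal -0.491 -0.685 -0.538
outer loop
vertex -1.35 3.624 -1.185
vertex -0.884 3.509 -1.464
vertex -0.982 2.521 -0.116
endloop
endfacet
facet normal -0.491 -0.685 -0.538
outer loop
vertex -0.982 2.521 -0.116
vertex -0.884 3.509 -1.464
vertex -0.516 2.406 -0.395
endloop
endfacet
facet normal 0.232 -0.699 0.676
outer loop
vertex -0.982 2.521 -0.116
vertex -0.516 2.406 -0.395
vertex -0.466 2.858 0.055
endloop
endfacet
facet normal -0.233 0.697 -0.678
outer loop
vertex -0.884 3.509 -1.464
vertex -0.834 3.962 -1.015
vertex -0.38 3.735 -1.405
endloop
endfacet
facet normal 0.350 -0.589 -0.728
outer loop
vertex -0.884 3.509 -1.464
vertex -0.38 3.735 -1.405
vertex -0.516 2.406 -0.395
endloop
endfacet
facet normal 0.350 -0.589 -0.728
outer loop
vertex -0.516 2.406 -0.395
vertex -0.38 3.735 -1.405
vertex -0.012 2.632 -0.336
endloop
endfacet
facet normal 0.234 -0.699 0.676
outer loop
vertex -0.516 2.406 -0.395
vertex -0.012 2.632 -0.336
vertex -0.466 2.858 0.055
endloop
endfacet
facet normal -0.232 0.698 -0.677
outer loop
vertex -0.38 3.735 -1.405
vertex -0.834 3.962 -1.015
vertex -0.218 4.132 -1.051
endloop
endfacet
facet normal 0.928 -0.049 -0.370
outer loop
vertex -0.38 3.735 -1.405
vertex -0.218 4.132 -1.051
vertex -0.012 2.632 -0.336
endloop
endfacet
facet normal 0.928 -0.049 -0.370
outer loop
vertex -0.012 2.632 -0.336
vertex -0.218 4.132 -1.051
vertex 0.15 3.028 0.018
endloop
endfacet
facet normal 0.234 -0.699 0.675
outer loop
vertex -0.012 2.632 -0.336
vertex 0.15 3.028 0.018
vertex -0.466 2.858 0.055
endloop
endfacet
facet normal -0.232 0.699 -0.676
outer loop
vertex -0.218 4.132 -1.051
vertex -0.834 3.962 -1.015
vertex -0.52 4.4 -0.67
endloop
endfacet
facet normal 0.806 0.528 0.268
outer loop
vertex -0.218 4.132 -1.051
vertex -0.52 4.4 -0.67
vertex 0.15 3.028 0.018
endloop
endfacet
facet normal 0.807 0.527 0.265
outer loop
vertex 0.15 3.028 0.018
vertex -0.52 4.4 -0.67
vertex -0.151 3.297 0.399
endloop
endfacet
facet normal 0.233 -0.698 0.677
outer loop
vertex 0.15 3.028 0.018
vertex -0.151 3.297 0.399
vertex -0.466 2.858 0.055
endloop
endfacet
facet normal -0.745 -0.546 -0.383
outer loop
vertex -3.466 1.419 2.988
vertex -3.668 2.569 1.74
vertex -2.928 1.01 2.524
endloop
endfacet
facet normal 0.119 -0.673 0.730
outer loop
vertex -1.452 2.091 3.28
vertex -3.466 1.419 2.988
vertex -2.928 1.01 2.524
endloop
endfacet
facet normal -0.746 -0.546 -0.381
outer loop
vertex -2.928 1.01 2.524
vertex -3.668 2.569 1.74
vertex -3.131 2.16 1.275
endloop
endfacet
facet normal 0.656 -0.499 -0.566
outer loop
vertex -3.131 2.16 1.275
vertex -1.452 2.091 3.28
vertex -2.928 1.01 2.524
endloop
endfacet
facet normal -0.656 0.499 0.566
outer loop
vertex -3.466 1.419 2.988
vertex -2.192 3.65 2.496
vertex -3.668 2.569 1.74
endloop
endfacet
facet normal 0.119 -0.673 0.730
outer loop
vertex -1.989 2.5 3.745
vertex -3.466 1.419 2.988
vertex -1.452 2.091 3.28
endloop
endfacet
facet normal -0.656 0.499 0.566
outer loop
vertex -1.989 2.5 3.745
vertex -2.192 3.65 2.496
vertex -3.466 1.419 2.988
endloop
endfacet
facet normal -0.119 0.673 -0.730
outer loop
vertex -3.668 2.569 1.74
vertex -2.192 3.65 2.496
vertex -3.131 2.16 1.275
endloop
endfacet
facet normal 0.656 -0.499 -0.566
outer loop
vertex -1.654 3.241 2.032
vertex -1.452 2.091 3.28
vertex -3.131 2.16 1.275
endloop
endfacet
facet normal -0.118 0.673 -0.730
outer loop
vertex -3.131 2.16 1.275
vertex -2.192 3.65 2.496
vertex -1.654 3.241 2.032
endloop
endfacet
facet normal 0.746 0.545 0.382
outer loop
vertex -1.654 3.241 2.032
vertex -1.989 2.5 3.745
vertex -1.452 2.091 3.28
endloop
endfacet
facet normal 0.745 0.547 0.382
outer loop
vertex -2.192 3.65 2.496
vertex -1.989 2.5 3.745
vertex -1.654 3.241 2.032
endloop
endfacet

endsolid


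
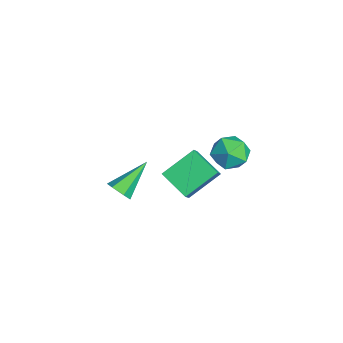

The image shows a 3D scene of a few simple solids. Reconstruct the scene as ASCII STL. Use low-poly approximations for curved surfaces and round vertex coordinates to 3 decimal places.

solid 
facet normal 0.440 -0.699 -0.563
outer loop
vertex -2.178 -3.161 -3.397
vertex -2.354 -2.886 -3.876
vertex -1.841 -2.755 -3.638
endloop
endfacet
facet normal 0.538 0.052 0.841
outer loop
vertex -2.178 -3.161 -3.397
vertex -1.841 -2.755 -3.638
vertex -3.126 -1.654 -2.884
endloop
endfacet
facet normal 0.440 -0.700 -0.562
outer loop
vertex -1.841 -2.755 -3.638
vertex -2.354 -2.886 -3.876
vertex -2.017 -2.48 -4.118
endloop
endfacet
facet normal 0.693 0.705 0.150
outer loop
vertex -1.841 -2.755 -3.638
vertex -2.017 -2.48 -4.118
vertex -3.126 -1.654 -2.884
endloop
endfacet
facet normal 0.438 -0.700 -0.564
outer loop
vertex -2.017 -2.48 -4.118
vertex -2.354 -2.886 -3.876
vertex -2.53 -2.61 -4.355
endloop
endfacet
facet normal 0.033 0.844 -0.535
outer loop
vertex -2.017 -2.48 -4.118
vertex -2.53 -2.61 -4.355
vertex -3.126 -1.654 -2.884
endloop
endfacet
facet normal 0.440 -0.699 -0.564
outer loop
vertex -2.53 -2.61 -4.355
vertex -2.354 -2.886 -3.876
vertex -2.866 -3.016 -4.114
endloop
endfacet
facet normal -0.780 0.331 -0.531
outer loop
vertex -2.53 -2.61 -4.355
vertex -2.866 -3.016 -4.114
vertex -3.126 -1.654 -2.884
endloop
endfacet
facet normal 0.440 -0.700 -0.563
outer loop
vertex -2.866 -3.016 -4.114
vertex -2.354 -2.886 -3.876
vertex -2.69 -3.292 -3.634
endloop
endfacet
facet normal -0.934 -0.321 0.158
outer loop
vertex -2.866 -3.016 -4.114
vertex -2.69 -3.292 -3.634
vertex -3.126 -1.654 -2.884
endloop
endfacet
facet normal 0.440 -0.700 -0.563
outer loop
vertex -2.69 -3.292 -3.634
vertex -2.354 -2.886 -3.876
vertex -2.178 -3.161 -3.397
endloop
endfacet
facet normal -0.273 -0.460 0.845
outer loop
vertex -2.69 -3.292 -3.634
vertex -2.178 -3.161 -3.397
vertex -3.126 -1.654 -2.884
endloop
endfacet
facet normal -0.642 0.258 -0.722
outer loop
vertex -3.679 0.436 -3.025
vertex -2.665 1.207 -3.652
vertex -3.212 -0.907 -3.92
endloop
endfacet
facet normal -0.715 -0.543 0.441
outer loop
vertex -2.615 -1.147 -3.248
vertex -3.679 0.436 -3.025
vertex -3.212 -0.907 -3.92
endloop
endfacet
facet normal -0.642 0.258 -0.722
outer loop
vertex -3.212 -0.907 -3.92
vertex -2.665 1.207 -3.652
vertex -2.197 -0.136 -4.547
endloop
endfacet
facet normal 0.278 -0.799 -0.533
outer loop
vertex -2.197 -0.136 -4.547
vertex -2.615 -1.147 -3.248
vertex -3.212 -0.907 -3.92
endloop
endfacet
facet normal -0.278 0.799 0.533
outer loop
vertex -3.679 0.436 -3.025
vertex -2.068 0.967 -2.98
vertex -2.665 1.207 -3.652
endloop
endfacet
facet normal -0.715 -0.543 0.440
outer loop
vertex -3.083 0.196 -2.353
vertex -3.679 0.436 -3.025
vertex -2.615 -1.147 -3.248
endloop
endfacet
facet normal -0.278 0.799 0.532
outer loop
vertex -3.083 0.196 -2.353
vertex -2.068 0.967 -2.98
vertex -3.679 0.436 -3.025
endloop
endfacet
facet normal 0.715 0.543 -0.441
outer loop
vertex -2.665 1.207 -3.652
vertex -2.068 0.967 -2.98
vertex -2.197 -0.136 -4.547
endloop
endfacet
facet normal 0.279 -0.799 -0.532
outer loop
vertex -1.601 -0.376 -3.875
vertex -2.615 -1.147 -3.248
vertex -2.197 -0.136 -4.547
endloop
endfacet
facet normal 0.715 0.542 -0.441
outer loop
vertex -2.197 -0.136 -4.547
vertex -2.068 0.967 -2.98
vertex -1.601 -0.376 -3.875
endloop
endfacet
facet normal 0.642 -0.257 0.722
outer loop
vertex -1.601 -0.376 -3.875
vertex -3.083 0.196 -2.353
vertex -2.615 -1.147 -3.248
endloop
endfacet
facet normal 0.642 -0.258 0.722
outer loop
vertex -2.068 0.967 -2.98
vertex -3.083 0.196 -2.353
vertex -1.601 -0.376 -3.875
endloop
endfacet
facet normal 0.318 0.911 0.261
outer loop
vertex 0.873 1.619 0.972
vertex 1.113 1.321 1.721
vertex 1.651 1.318 1.074
endloop
endfacet
facet normal 0.373 0.814 -0.445
outer loop
vertex 0.873 1.619 0.972
vertex 1.651 1.318 1.074
vertex 1.218 1.136 0.377
endloop
endfacet
facet normal -0.275 0.662 -0.697
outer loop
vertex 0.873 1.619 0.972
vertex 1.218 1.136 0.377
vertex 0.412 1.027 0.592
endloop
endfacet
facet normal -0.732 0.665 -0.148
outer loop
vertex 0.873 1.619 0.972
vertex 0.412 1.027 0.592
vertex 0.348 1.141 1.423
endloop
endfacet
facet normal -0.365 0.819 0.443
outer loop
vertex 0.873 1.619 0.972
vertex 0.348 1.141 1.423
vertex 1.113 1.321 1.721
endloop
endfacet
facet normal 0.793 0.248 -0.557
outer loop
vertex 1.218 1.136 0.377
vertex 1.651 1.318 1.074
vertex 1.672 0.539 0.757
endloop
endfacet
facet normal 0.704 0.405 0.583
outer loop
vertex 1.651 1.318 1.074
vertex 1.113 1.321 1.721
vertex 1.608 0.653 1.588
endloop
endfacet
facet normal -0.402 0.254 0.880
outer loop
vertex 1.113 1.321 1.721
vertex 0.348 1.141 1.423
vertex 0.802 0.544 1.803
endloop
endfacet
facet normal -0.997 0.005 -0.077
outer loop
vertex 0.348 1.141 1.423
vertex 0.412 1.027 0.592
vertex 0.369 0.362 1.106
endloop
endfacet
facet normal -0.258 0.001 -0.966
outer loop
vertex 0.412 1.027 0.592
vertex 1.218 1.136 0.377
vertex 0.907 0.359 0.459
endloop
endfacet
facet normal 0.732 -0.665 0.148
outer loop
vertex 1.147 0.061 1.208
vertex 1.672 0.539 0.757
vertex 1.608 0.653 1.588
endloop
endfacet
facet normal 0.275 -0.662 0.697
outer loop
vertex 1.147 0.061 1.208
vertex 1.608 0.653 1.588
vertex 0.802 0.544 1.803
endloop
endfacet
facet normal -0.373 -0.814 0.445
outer loop
vertex 1.147 0.061 1.208
vertex 0.802 0.544 1.803
vertex 0.369 0.362 1.106
endloop
endfacet
facet normal -0.318 -0.911 -0.261
outer loop
vertex 1.147 0.061 1.208
vertex 0.369 0.362 1.106
vertex 0.907 0.359 0.459
endloop
endfacet
facet normal 0.365 -0.819 -0.443
outer loop
vertex 1.147 0.061 1.208
vertex 0.907 0.359 0.459
vertex 1.672 0.539 0.757
endloop
endfacet
facet normal 0.997 -0.005 0.077
outer loop
vertex 1.608 0.653 1.588
vertex 1.672 0.539 0.757
vertex 1.651 1.318 1.074
endloop
endfacet
facet normal 0.258 -0.001 0.966
outer loop
vertex 0.802 0.544 1.803
vertex 1.608 0.653 1.588
vertex 1.113 1.321 1.721
endloop
endfacet
facet normal -0.793 -0.248 0.557
outer loop
vertex 0.369 0.362 1.106
vertex 0.802 0.544 1.803
vertex 0.348 1.141 1.423
endloop
endfacet
facet normal -0.704 -0.405 -0.583
outer loop
vertex 0.907 0.359 0.459
vertex 0.369 0.362 1.106
vertex 0.412 1.027 0.592
endloop
endfacet
facet normal 0.402 -0.254 -0.880
outer loop
vertex 1.672 0.539 0.757
vertex 0.907 0.359 0.459
vertex 1.218 1.136 0.377
endloop
endfacet

endsolid


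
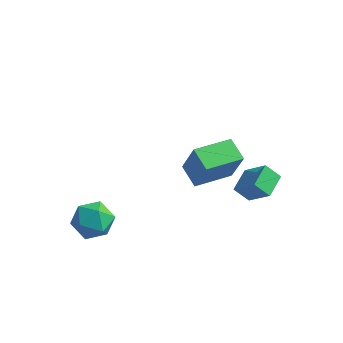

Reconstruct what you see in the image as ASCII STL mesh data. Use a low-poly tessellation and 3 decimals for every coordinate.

solid 
facet normal -0.983 0.058 0.174
outer loop
vertex -2.327 -2.101 -2.365
vertex -2.398 -3.084 -2.437
vertex -2.218 -2.664 -1.56
endloop
endfacet
facet normal -0.635 0.590 0.499
outer loop
vertex -2.327 -2.101 -2.365
vertex -2.218 -2.664 -1.56
vertex -1.618 -1.893 -1.708
endloop
endfacet
facet normal -0.282 0.959 0.001
outer loop
vertex -2.327 -2.101 -2.365
vertex -1.618 -1.893 -1.708
vertex -1.427 -1.836 -2.676
endloop
endfacet
facet normal -0.412 0.656 -0.632
outer loop
vertex -2.327 -2.101 -2.365
vertex -1.427 -1.836 -2.676
vertex -1.909 -2.572 -3.126
endloop
endfacet
facet normal -0.845 0.100 -0.526
outer loop
vertex -2.327 -2.101 -2.365
vertex -1.909 -2.572 -3.126
vertex -2.398 -3.084 -2.437
endloop
endfacet
facet normal -0.155 0.301 0.941
outer loop
vertex -1.618 -1.893 -1.708
vertex -2.218 -2.664 -1.56
vertex -1.251 -2.748 -1.374
endloop
endfacet
facet normal -0.718 -0.558 0.415
outer loop
vertex -2.218 -2.664 -1.56
vertex -2.398 -3.084 -2.437
vertex -1.733 -3.484 -1.824
endloop
endfacet
facet normal -0.494 -0.492 -0.717
outer loop
vertex -2.398 -3.084 -2.437
vertex -1.909 -2.572 -3.126
vertex -1.542 -3.427 -2.792
endloop
endfacet
facet normal 0.206 0.408 -0.889
outer loop
vertex -1.909 -2.572 -3.126
vertex -1.427 -1.836 -2.676
vertex -0.942 -2.656 -2.94
endloop
endfacet
facet normal 0.416 0.899 0.135
outer loop
vertex -1.427 -1.836 -2.676
vertex -1.618 -1.893 -1.708
vertex -0.762 -2.236 -2.063
endloop
endfacet
facet normal 0.412 -0.656 0.632
outer loop
vertex -0.833 -3.219 -2.135
vertex -1.251 -2.748 -1.374
vertex -1.733 -3.484 -1.824
endloop
endfacet
facet normal 0.282 -0.959 -0.001
outer loop
vertex -0.833 -3.219 -2.135
vertex -1.733 -3.484 -1.824
vertex -1.542 -3.427 -2.792
endloop
endfacet
facet normal 0.635 -0.590 -0.499
outer loop
vertex -0.833 -3.219 -2.135
vertex -1.542 -3.427 -2.792
vertex -0.942 -2.656 -2.94
endloop
endfacet
facet normal 0.983 -0.058 -0.174
outer loop
vertex -0.833 -3.219 -2.135
vertex -0.942 -2.656 -2.94
vertex -0.762 -2.236 -2.063
endloop
endfacet
facet normal 0.845 -0.100 0.526
outer loop
vertex -0.833 -3.219 -2.135
vertex -0.762 -2.236 -2.063
vertex -1.251 -2.748 -1.374
endloop
endfacet
facet normal -0.206 -0.408 0.889
outer loop
vertex -1.733 -3.484 -1.824
vertex -1.251 -2.748 -1.374
vertex -2.218 -2.664 -1.56
endloop
endfacet
facet normal -0.416 -0.899 -0.135
outer loop
vertex -1.542 -3.427 -2.792
vertex -1.733 -3.484 -1.824
vertex -2.398 -3.084 -2.437
endloop
endfacet
facet normal 0.155 -0.301 -0.941
outer loop
vertex -0.942 -2.656 -2.94
vertex -1.542 -3.427 -2.792
vertex -1.909 -2.572 -3.126
endloop
endfacet
facet normal 0.718 0.558 -0.415
outer loop
vertex -0.762 -2.236 -2.063
vertex -0.942 -2.656 -2.94
vertex -1.427 -1.836 -2.676
endloop
endfacet
facet normal 0.494 0.492 0.717
outer loop
vertex -1.251 -2.748 -1.374
vertex -0.762 -2.236 -2.063
vertex -1.618 -1.893 -1.708
endloop
endfacet
facet normal -0.722 -0.145 0.676
outer loop
vertex 3.736 1.585 -1.483
vertex 3.749 2.735 -1.222
vertex 2.713 1.833 -2.523
endloop
endfacet
facet normal -0.011 -0.975 -0.221
outer loop
vertex 3.371 1.965 -3.138
vertex 3.736 1.585 -1.483
vertex 2.713 1.833 -2.523
endloop
endfacet
facet normal -0.722 -0.145 0.676
outer loop
vertex 2.713 1.833 -2.523
vertex 3.749 2.735 -1.222
vertex 2.726 2.983 -2.262
endloop
endfacet
facet normal -0.691 0.167 -0.703
outer loop
vertex 2.726 2.983 -2.262
vertex 3.371 1.965 -3.138
vertex 2.713 1.833 -2.523
endloop
endfacet
facet normal 0.691 -0.167 0.703
outer loop
vertex 3.736 1.585 -1.483
vertex 4.407 2.867 -1.837
vertex 3.749 2.735 -1.222
endloop
endfacet
facet normal -0.011 -0.975 -0.221
outer loop
vertex 4.394 1.717 -2.098
vertex 3.736 1.585 -1.483
vertex 3.371 1.965 -3.138
endloop
endfacet
facet normal 0.691 -0.167 0.703
outer loop
vertex 4.394 1.717 -2.098
vertex 4.407 2.867 -1.837
vertex 3.736 1.585 -1.483
endloop
endfacet
facet normal 0.011 0.975 0.221
outer loop
vertex 3.749 2.735 -1.222
vertex 4.407 2.867 -1.837
vertex 2.726 2.983 -2.262
endloop
endfacet
facet normal -0.691 0.167 -0.703
outer loop
vertex 3.384 3.115 -2.877
vertex 3.371 1.965 -3.138
vertex 2.726 2.983 -2.262
endloop
endfacet
facet normal 0.011 0.975 0.221
outer loop
vertex 2.726 2.983 -2.262
vertex 4.407 2.867 -1.837
vertex 3.384 3.115 -2.877
endloop
endfacet
facet normal 0.722 0.145 -0.676
outer loop
vertex 3.384 3.115 -2.877
vertex 4.394 1.717 -2.098
vertex 3.371 1.965 -3.138
endloop
endfacet
facet normal 0.722 0.145 -0.676
outer loop
vertex 4.407 2.867 -1.837
vertex 4.394 1.717 -2.098
vertex 3.384 3.115 -2.877
endloop
endfacet
facet normal -0.753 0.562 0.341
outer loop
vertex 2.524 -1.826 3.575
vertex 3.486 -0.414 3.374
vertex 1.96 -1.659 2.055
endloop
endfacet
facet normal -0.559 -0.821 0.117
outer loop
vertex 2.774 -2.266 1.686
vertex 2.524 -1.826 3.575
vertex 1.96 -1.659 2.055
endloop
endfacet
facet normal -0.753 0.562 0.341
outer loop
vertex 1.96 -1.659 2.055
vertex 3.486 -0.414 3.374
vertex 2.922 -0.247 1.853
endloop
endfacet
facet normal -0.346 0.103 -0.933
outer loop
vertex 2.922 -0.247 1.853
vertex 2.774 -2.266 1.686
vertex 1.96 -1.659 2.055
endloop
endfacet
facet normal 0.346 -0.103 0.933
outer loop
vertex 2.524 -1.826 3.575
vertex 4.3 -1.021 3.005
vertex 3.486 -0.414 3.374
endloop
endfacet
facet normal -0.559 -0.821 0.117
outer loop
vertex 3.338 -2.433 3.207
vertex 2.524 -1.826 3.575
vertex 2.774 -2.266 1.686
endloop
endfacet
facet normal 0.346 -0.102 0.933
outer loop
vertex 3.338 -2.433 3.207
vertex 4.3 -1.021 3.005
vertex 2.524 -1.826 3.575
endloop
endfacet
facet normal 0.559 0.821 -0.117
outer loop
vertex 3.486 -0.414 3.374
vertex 4.3 -1.021 3.005
vertex 2.922 -0.247 1.853
endloop
endfacet
facet normal -0.345 0.102 -0.933
outer loop
vertex 3.736 -0.854 1.485
vertex 2.774 -2.266 1.686
vertex 2.922 -0.247 1.853
endloop
endfacet
facet normal 0.559 0.821 -0.117
outer loop
vertex 2.922 -0.247 1.853
vertex 4.3 -1.021 3.005
vertex 3.736 -0.854 1.485
endloop
endfacet
facet normal 0.754 -0.562 -0.341
outer loop
vertex 3.736 -0.854 1.485
vertex 3.338 -2.433 3.207
vertex 2.774 -2.266 1.686
endloop
endfacet
facet normal 0.753 -0.562 -0.341
outer loop
vertex 4.3 -1.021 3.005
vertex 3.338 -2.433 3.207
vertex 3.736 -0.854 1.485
endloop
endfacet

endsolid


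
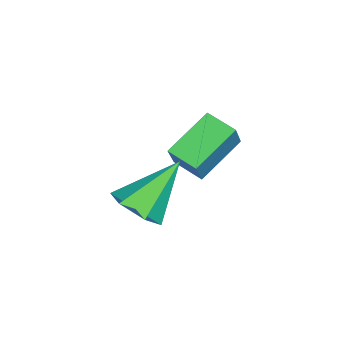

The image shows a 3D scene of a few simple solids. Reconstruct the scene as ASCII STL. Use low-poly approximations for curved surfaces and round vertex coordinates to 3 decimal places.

solid 
facet normal -0.621 0.068 -0.781
outer loop
vertex -1.681 -1.805 -0.384
vertex -1.137 -0.892 -0.737
vertex -0.519 -2.891 -1.404
endloop
endfacet
facet normal -0.486 -0.815 0.315
outer loop
vertex 0.357 -2.988 -0.303
vertex -1.681 -1.805 -0.384
vertex -0.519 -2.891 -1.404
endloop
endfacet
facet normal -0.621 0.069 -0.781
outer loop
vertex -0.519 -2.891 -1.404
vertex -1.137 -0.892 -0.737
vertex 0.026 -1.978 -1.757
endloop
endfacet
facet normal 0.615 -0.575 -0.540
outer loop
vertex 0.026 -1.978 -1.757
vertex 0.357 -2.988 -0.303
vertex -0.519 -2.891 -1.404
endloop
endfacet
facet normal -0.615 0.575 0.540
outer loop
vertex -1.681 -1.805 -0.384
vertex -0.261 -0.989 0.364
vertex -1.137 -0.892 -0.737
endloop
endfacet
facet normal -0.486 -0.816 0.314
outer loop
vertex -0.806 -1.902 0.717
vertex -1.681 -1.805 -0.384
vertex 0.357 -2.988 -0.303
endloop
endfacet
facet normal -0.615 0.575 0.539
outer loop
vertex -0.806 -1.902 0.717
vertex -0.261 -0.989 0.364
vertex -1.681 -1.805 -0.384
endloop
endfacet
facet normal 0.486 0.816 -0.315
outer loop
vertex -1.137 -0.892 -0.737
vertex -0.261 -0.989 0.364
vertex 0.026 -1.978 -1.757
endloop
endfacet
facet normal 0.615 -0.575 -0.539
outer loop
vertex 0.901 -2.075 -0.656
vertex 0.357 -2.988 -0.303
vertex 0.026 -1.978 -1.757
endloop
endfacet
facet normal 0.486 0.815 -0.314
outer loop
vertex 0.026 -1.978 -1.757
vertex -0.261 -0.989 0.364
vertex 0.901 -2.075 -0.656
endloop
endfacet
facet normal 0.621 -0.068 0.781
outer loop
vertex 0.901 -2.075 -0.656
vertex -0.806 -1.902 0.717
vertex 0.357 -2.988 -0.303
endloop
endfacet
facet normal 0.621 -0.069 0.781
outer loop
vertex -0.261 -0.989 0.364
vertex -0.806 -1.902 0.717
vertex 0.901 -2.075 -0.656
endloop
endfacet
facet normal 0.406 -0.556 -0.725
outer loop
vertex 3.048 -4.101 -0.806
vertex 2.482 -3.693 -1.436
vertex 3.324 -3.32 -1.25
endloop
endfacet
facet normal 0.667 0.176 0.724
outer loop
vertex 3.048 -4.101 -0.806
vertex 3.324 -3.32 -1.25
vertex 1.598 -2.487 0.136
endloop
endfacet
facet normal 0.406 -0.556 -0.725
outer loop
vertex 3.324 -3.32 -1.25
vertex 2.482 -3.693 -1.436
vertex 2.758 -2.912 -1.88
endloop
endfacet
facet normal 0.500 0.859 0.107
outer loop
vertex 3.324 -3.32 -1.25
vertex 2.758 -2.912 -1.88
vertex 1.598 -2.487 0.136
endloop
endfacet
facet normal 0.408 -0.556 -0.724
outer loop
vertex 2.758 -2.912 -1.88
vertex 2.482 -3.693 -1.436
vertex 1.916 -3.286 -2.067
endloop
endfacet
facet normal -0.310 0.879 -0.363
outer loop
vertex 2.758 -2.912 -1.88
vertex 1.916 -3.286 -2.067
vertex 1.598 -2.487 0.136
endloop
endfacet
facet normal 0.407 -0.556 -0.724
outer loop
vertex 1.916 -3.286 -2.067
vertex 2.482 -3.693 -1.436
vertex 1.639 -4.067 -1.623
endloop
endfacet
facet normal -0.952 0.215 -0.216
outer loop
vertex 1.916 -3.286 -2.067
vertex 1.639 -4.067 -1.623
vertex 1.598 -2.487 0.136
endloop
endfacet
facet normal 0.407 -0.556 -0.724
outer loop
vertex 1.639 -4.067 -1.623
vertex 2.482 -3.693 -1.436
vertex 2.205 -4.474 -0.992
endloop
endfacet
facet normal -0.786 -0.469 0.403
outer loop
vertex 1.639 -4.067 -1.623
vertex 2.205 -4.474 -0.992
vertex 1.598 -2.487 0.136
endloop
endfacet
facet normal 0.406 -0.556 -0.725
outer loop
vertex 2.205 -4.474 -0.992
vertex 2.482 -3.693 -1.436
vertex 3.048 -4.101 -0.806
endloop
endfacet
facet normal 0.023 -0.488 0.872
outer loop
vertex 2.205 -4.474 -0.992
vertex 3.048 -4.101 -0.806
vertex 1.598 -2.487 0.136
endloop
endfacet

endsolid


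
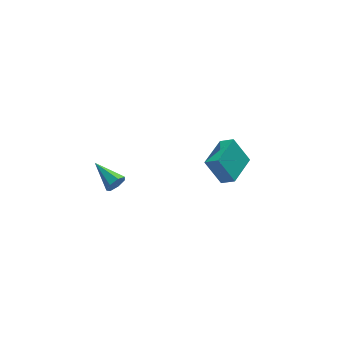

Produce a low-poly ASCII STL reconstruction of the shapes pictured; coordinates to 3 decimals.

solid 
facet normal 0.357 -0.890 -0.283
outer loop
vertex -3.256 1.074 1.599
vertex -3.438 0.839 2.109
vertex -3.731 0.884 1.598
endloop
endfacet
facet normal -0.208 0.524 -0.826
outer loop
vertex -3.256 1.074 1.599
vertex -3.731 0.884 1.598
vertex -4.022 2.301 2.571
endloop
endfacet
facet normal 0.355 -0.891 -0.282
outer loop
vertex -3.731 0.884 1.598
vertex -3.438 0.839 2.109
vertex -3.986 0.661 1.982
endloop
endfacet
facet normal -0.862 0.154 -0.483
outer loop
vertex -3.731 0.884 1.598
vertex -3.986 0.661 1.982
vertex -4.022 2.301 2.571
endloop
endfacet
facet normal 0.355 -0.891 -0.283
outer loop
vertex -3.986 0.661 1.982
vertex -3.438 0.839 2.109
vertex -3.828 0.572 2.461
endloop
endfacet
facet normal -0.949 -0.125 0.290
outer loop
vertex -3.986 0.661 1.982
vertex -3.828 0.572 2.461
vertex -4.022 2.301 2.571
endloop
endfacet
facet normal 0.357 -0.891 -0.281
outer loop
vertex -3.828 0.572 2.461
vertex -3.438 0.839 2.109
vertex -3.377 0.685 2.675
endloop
endfacet
facet normal -0.405 -0.103 0.908
outer loop
vertex -3.828 0.572 2.461
vertex -3.377 0.685 2.675
vertex -4.022 2.301 2.571
endloop
endfacet
facet normal 0.356 -0.891 -0.281
outer loop
vertex -3.377 0.685 2.675
vertex -3.438 0.839 2.109
vertex -2.972 0.914 2.462
endloop
endfacet
facet normal 0.363 0.203 0.909
outer loop
vertex -3.377 0.685 2.675
vertex -2.972 0.914 2.462
vertex -4.022 2.301 2.571
endloop
endfacet
facet normal 0.357 -0.891 -0.282
outer loop
vertex -2.972 0.914 2.462
vertex -3.438 0.839 2.109
vertex -2.918 1.087 1.983
endloop
endfacet
facet normal 0.774 0.563 0.291
outer loop
vertex -2.972 0.914 2.462
vertex -2.918 1.087 1.983
vertex -4.022 2.301 2.571
endloop
endfacet
facet normal 0.356 -0.890 -0.283
outer loop
vertex -2.918 1.087 1.983
vertex -3.438 0.839 2.109
vertex -3.256 1.074 1.599
endloop
endfacet
facet normal 0.520 0.706 -0.481
outer loop
vertex -2.918 1.087 1.983
vertex -3.256 1.074 1.599
vertex -4.022 2.301 2.571
endloop
endfacet
facet normal -0.574 0.586 -0.572
outer loop
vertex 1.783 2.601 0.095
vertex 3.122 3.907 0.09
vertex 2.436 1.927 -1.251
endloop
endfacet
facet normal -0.716 -0.698 0.002
outer loop
vertex 2.958 1.393 -0.73
vertex 1.783 2.601 0.095
vertex 2.436 1.927 -1.251
endloop
endfacet
facet normal -0.573 0.586 -0.572
outer loop
vertex 2.436 1.927 -1.251
vertex 3.122 3.907 0.09
vertex 3.775 3.233 -1.255
endloop
endfacet
facet normal 0.398 -0.411 -0.820
outer loop
vertex 3.775 3.233 -1.255
vertex 2.958 1.393 -0.73
vertex 2.436 1.927 -1.251
endloop
endfacet
facet normal -0.398 0.411 0.820
outer loop
vertex 1.783 2.601 0.095
vertex 3.644 3.373 0.611
vertex 3.122 3.907 0.09
endloop
endfacet
facet normal -0.716 -0.698 0.002
outer loop
vertex 2.305 2.067 0.615
vertex 1.783 2.601 0.095
vertex 2.958 1.393 -0.73
endloop
endfacet
facet normal -0.398 0.410 0.821
outer loop
vertex 2.305 2.067 0.615
vertex 3.644 3.373 0.611
vertex 1.783 2.601 0.095
endloop
endfacet
facet normal 0.716 0.698 -0.002
outer loop
vertex 3.122 3.907 0.09
vertex 3.644 3.373 0.611
vertex 3.775 3.233 -1.255
endloop
endfacet
facet normal 0.397 -0.411 -0.821
outer loop
vertex 4.297 2.699 -0.735
vertex 2.958 1.393 -0.73
vertex 3.775 3.233 -1.255
endloop
endfacet
facet normal 0.716 0.698 -0.002
outer loop
vertex 3.775 3.233 -1.255
vertex 3.644 3.373 0.611
vertex 4.297 2.699 -0.735
endloop
endfacet
facet normal 0.574 -0.586 0.572
outer loop
vertex 4.297 2.699 -0.735
vertex 2.305 2.067 0.615
vertex 2.958 1.393 -0.73
endloop
endfacet
facet normal 0.574 -0.586 0.572
outer loop
vertex 3.644 3.373 0.611
vertex 2.305 2.067 0.615
vertex 4.297 2.699 -0.735
endloop
endfacet

endsolid


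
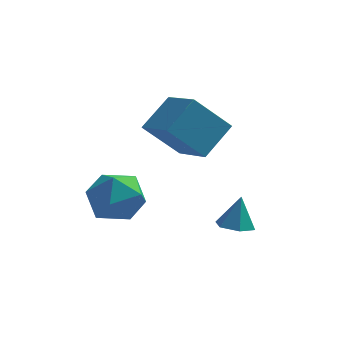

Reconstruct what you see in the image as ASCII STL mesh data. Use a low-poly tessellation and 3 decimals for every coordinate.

solid 
facet normal -0.468 -0.651 -0.598
outer loop
vertex -0.808 -0.328 2.267
vertex -1.954 1.122 1.585
vertex 0.556 0.053 0.784
endloop
endfacet
facet normal 0.582 -0.736 0.346
outer loop
vertex 1.394 1.218 1.855
vertex -0.808 -0.328 2.267
vertex 0.556 0.053 0.784
endloop
endfacet
facet normal -0.468 -0.650 -0.598
outer loop
vertex 0.556 0.053 0.784
vertex -1.954 1.122 1.585
vertex -0.59 1.504 0.103
endloop
endfacet
facet normal 0.665 0.186 -0.723
outer loop
vertex -0.59 1.504 0.103
vertex 1.394 1.218 1.855
vertex 0.556 0.053 0.784
endloop
endfacet
facet normal -0.665 -0.186 0.723
outer loop
vertex -0.808 -0.328 2.267
vertex -1.116 2.287 2.656
vertex -1.954 1.122 1.585
endloop
endfacet
facet normal 0.582 -0.736 0.346
outer loop
vertex 0.03 0.836 3.337
vertex -0.808 -0.328 2.267
vertex 1.394 1.218 1.855
endloop
endfacet
facet normal -0.665 -0.186 0.723
outer loop
vertex 0.03 0.836 3.337
vertex -1.116 2.287 2.656
vertex -0.808 -0.328 2.267
endloop
endfacet
facet normal -0.582 0.736 -0.346
outer loop
vertex -1.954 1.122 1.585
vertex -1.116 2.287 2.656
vertex -0.59 1.504 0.103
endloop
endfacet
facet normal 0.665 0.186 -0.723
outer loop
vertex 0.248 2.668 1.173
vertex 1.394 1.218 1.855
vertex -0.59 1.504 0.103
endloop
endfacet
facet normal -0.582 0.736 -0.346
outer loop
vertex -0.59 1.504 0.103
vertex -1.116 2.287 2.656
vertex 0.248 2.668 1.173
endloop
endfacet
facet normal 0.468 0.651 0.598
outer loop
vertex 0.248 2.668 1.173
vertex 0.03 0.836 3.337
vertex 1.394 1.218 1.855
endloop
endfacet
facet normal 0.468 0.651 0.598
outer loop
vertex -1.116 2.287 2.656
vertex 0.03 0.836 3.337
vertex 0.248 2.668 1.173
endloop
endfacet
facet normal -0.122 -0.267 -0.956
outer loop
vertex 2.232 0.219 -2.779
vertex 1.724 -0.318 -2.564
vertex 1.484 0.394 -2.732
endloop
endfacet
facet normal 0.234 0.961 0.149
outer loop
vertex 2.232 0.219 -2.779
vertex 1.484 0.394 -2.732
vertex 1.896 0.058 -1.216
endloop
endfacet
facet normal -0.122 -0.267 -0.956
outer loop
vertex 1.484 0.394 -2.732
vertex 1.724 -0.318 -2.564
vertex 0.975 -0.143 -2.517
endloop
endfacet
facet normal -0.617 0.716 0.326
outer loop
vertex 1.484 0.394 -2.732
vertex 0.975 -0.143 -2.517
vertex 1.896 0.058 -1.216
endloop
endfacet
facet normal -0.122 -0.267 -0.956
outer loop
vertex 0.975 -0.143 -2.517
vertex 1.724 -0.318 -2.564
vertex 1.216 -0.855 -2.349
endloop
endfacet
facet normal -0.799 -0.132 0.586
outer loop
vertex 0.975 -0.143 -2.517
vertex 1.216 -0.855 -2.349
vertex 1.896 0.058 -1.216
endloop
endfacet
facet normal -0.122 -0.267 -0.956
outer loop
vertex 1.216 -0.855 -2.349
vertex 1.724 -0.318 -2.564
vertex 1.964 -1.03 -2.396
endloop
endfacet
facet normal -0.129 -0.733 0.668
outer loop
vertex 1.216 -0.855 -2.349
vertex 1.964 -1.03 -2.396
vertex 1.896 0.058 -1.216
endloop
endfacet
facet normal -0.122 -0.267 -0.956
outer loop
vertex 1.964 -1.03 -2.396
vertex 1.724 -0.318 -2.564
vertex 2.472 -0.493 -2.611
endloop
endfacet
facet normal 0.723 -0.487 0.491
outer loop
vertex 1.964 -1.03 -2.396
vertex 2.472 -0.493 -2.611
vertex 1.896 0.058 -1.216
endloop
endfacet
facet normal -0.122 -0.267 -0.956
outer loop
vertex 2.472 -0.493 -2.611
vertex 1.724 -0.318 -2.564
vertex 2.232 0.219 -2.779
endloop
endfacet
facet normal 0.904 0.359 0.231
outer loop
vertex 2.472 -0.493 -2.611
vertex 2.232 0.219 -2.779
vertex 1.896 0.058 -1.216
endloop
endfacet
facet normal -0.021 0.415 0.909
outer loop
vertex -3.072 -1.038 0.177
vertex -2.475 -2.022 0.64
vertex -1.832 -1.052 0.212
endloop
endfacet
facet normal -0.001 0.916 0.401
outer loop
vertex -3.072 -1.038 0.177
vertex -1.832 -1.052 0.212
vertex -2.42 -0.614 -0.789
endloop
endfacet
facet normal -0.568 0.823 -0.022
outer loop
vertex -3.072 -1.038 0.177
vertex -2.42 -0.614 -0.789
vertex -3.426 -1.314 -0.979
endloop
endfacet
facet normal -0.938 0.264 0.224
outer loop
vertex -3.072 -1.038 0.177
vertex -3.426 -1.314 -0.979
vertex -3.46 -2.184 -0.096
endloop
endfacet
facet normal -0.600 0.013 0.800
outer loop
vertex -3.072 -1.038 0.177
vertex -3.46 -2.184 -0.096
vertex -2.475 -2.022 0.64
endloop
endfacet
facet normal 0.586 0.810 0.010
outer loop
vertex -2.42 -0.614 -0.789
vertex -1.832 -1.052 0.212
vertex -1.42 -1.336 -0.924
endloop
endfacet
facet normal 0.555 -0.001 0.832
outer loop
vertex -1.832 -1.052 0.212
vertex -2.475 -2.022 0.64
vertex -1.454 -2.206 -0.041
endloop
endfacet
facet normal -0.382 -0.652 0.655
outer loop
vertex -2.475 -2.022 0.64
vertex -3.46 -2.184 -0.096
vertex -2.46 -2.906 -0.231
endloop
endfacet
facet normal -0.930 -0.244 -0.276
outer loop
vertex -3.46 -2.184 -0.096
vertex -3.426 -1.314 -0.979
vertex -3.048 -2.468 -1.232
endloop
endfacet
facet normal -0.331 0.659 -0.675
outer loop
vertex -3.426 -1.314 -0.979
vertex -2.42 -0.614 -0.789
vertex -2.405 -1.498 -1.66
endloop
endfacet
facet normal 0.938 -0.264 -0.224
outer loop
vertex -1.808 -2.482 -1.197
vertex -1.42 -1.336 -0.924
vertex -1.454 -2.206 -0.041
endloop
endfacet
facet normal 0.568 -0.823 0.022
outer loop
vertex -1.808 -2.482 -1.197
vertex -1.454 -2.206 -0.041
vertex -2.46 -2.906 -0.231
endloop
endfacet
facet normal 0.001 -0.916 -0.401
outer loop
vertex -1.808 -2.482 -1.197
vertex -2.46 -2.906 -0.231
vertex -3.048 -2.468 -1.232
endloop
endfacet
facet normal 0.021 -0.415 -0.909
outer loop
vertex -1.808 -2.482 -1.197
vertex -3.048 -2.468 -1.232
vertex -2.405 -1.498 -1.66
endloop
endfacet
facet normal 0.600 -0.013 -0.800
outer loop
vertex -1.808 -2.482 -1.197
vertex -2.405 -1.498 -1.66
vertex -1.42 -1.336 -0.924
endloop
endfacet
facet normal 0.930 0.244 0.276
outer loop
vertex -1.454 -2.206 -0.041
vertex -1.42 -1.336 -0.924
vertex -1.832 -1.052 0.212
endloop
endfacet
facet normal 0.331 -0.659 0.675
outer loop
vertex -2.46 -2.906 -0.231
vertex -1.454 -2.206 -0.041
vertex -2.475 -2.022 0.64
endloop
endfacet
facet normal -0.586 -0.810 -0.010
outer loop
vertex -3.048 -2.468 -1.232
vertex -2.46 -2.906 -0.231
vertex -3.46 -2.184 -0.096
endloop
endfacet
facet normal -0.555 0.001 -0.832
outer loop
vertex -2.405 -1.498 -1.66
vertex -3.048 -2.468 -1.232
vertex -3.426 -1.314 -0.979
endloop
endfacet
facet normal 0.382 0.652 -0.655
outer loop
vertex -1.42 -1.336 -0.924
vertex -2.405 -1.498 -1.66
vertex -2.42 -0.614 -0.789
endloop
endfacet

endsolid
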